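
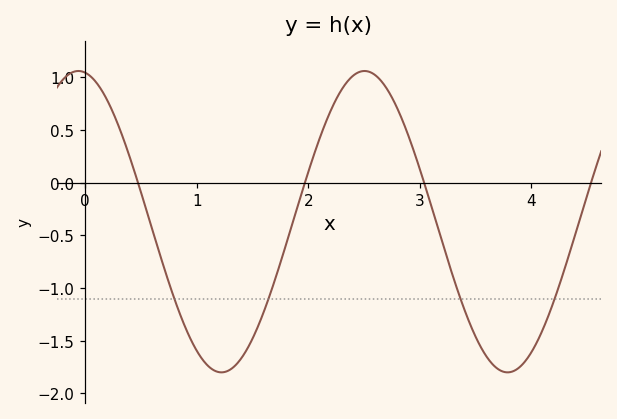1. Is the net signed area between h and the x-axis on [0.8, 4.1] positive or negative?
negative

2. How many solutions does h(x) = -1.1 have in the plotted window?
4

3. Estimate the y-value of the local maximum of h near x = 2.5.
1.05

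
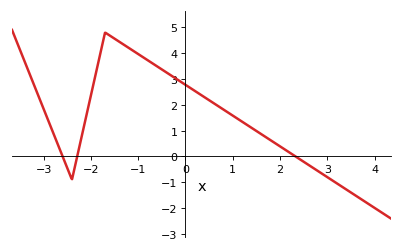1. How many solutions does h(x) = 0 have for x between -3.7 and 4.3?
3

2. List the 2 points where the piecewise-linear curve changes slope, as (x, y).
(-2.4, -0.9); (-1.7, 4.8)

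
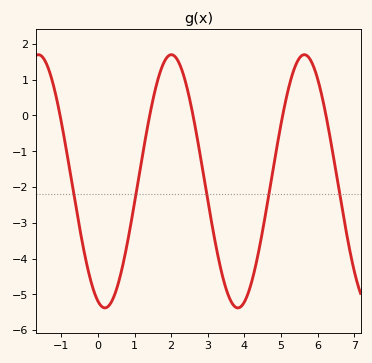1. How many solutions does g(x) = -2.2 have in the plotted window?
5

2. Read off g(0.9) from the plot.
-3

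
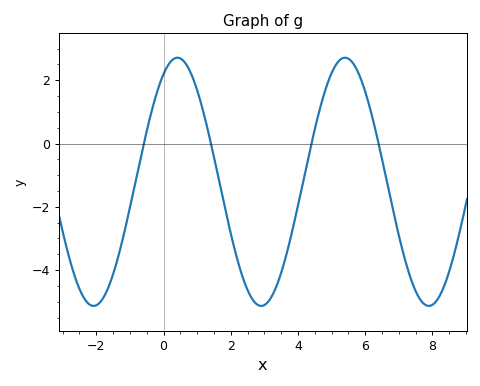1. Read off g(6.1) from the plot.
1.28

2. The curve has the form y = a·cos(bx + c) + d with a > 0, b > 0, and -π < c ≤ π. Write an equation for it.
y = 3.92cos(1.26x - 0.52) - 1.21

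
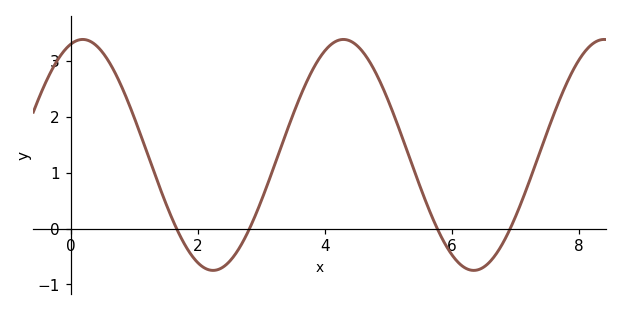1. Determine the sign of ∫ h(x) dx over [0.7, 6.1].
positive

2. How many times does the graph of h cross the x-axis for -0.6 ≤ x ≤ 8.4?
4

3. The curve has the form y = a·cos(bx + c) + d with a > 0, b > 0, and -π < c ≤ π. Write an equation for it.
y = 2.07cos(1.53x - 0.29) + 1.32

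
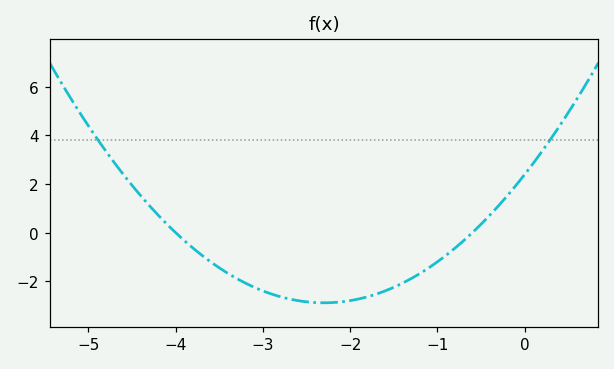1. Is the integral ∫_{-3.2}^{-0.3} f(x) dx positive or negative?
negative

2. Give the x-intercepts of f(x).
-4, -0.6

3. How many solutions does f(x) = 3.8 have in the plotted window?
2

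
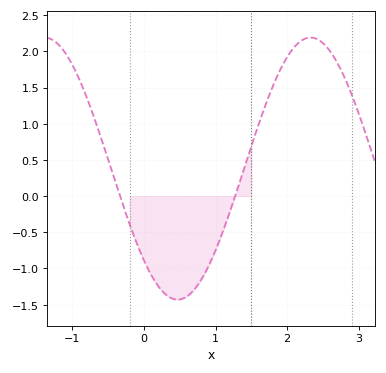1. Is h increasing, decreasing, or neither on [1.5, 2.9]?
neither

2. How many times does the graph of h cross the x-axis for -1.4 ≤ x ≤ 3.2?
2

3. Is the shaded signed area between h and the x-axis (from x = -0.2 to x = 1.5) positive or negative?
negative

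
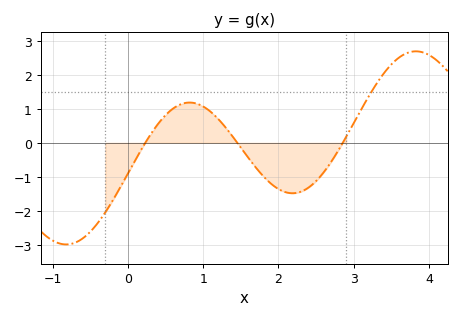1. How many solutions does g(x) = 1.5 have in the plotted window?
1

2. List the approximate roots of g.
0.2, 1.5, 2.9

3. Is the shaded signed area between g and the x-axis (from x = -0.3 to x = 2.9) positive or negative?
negative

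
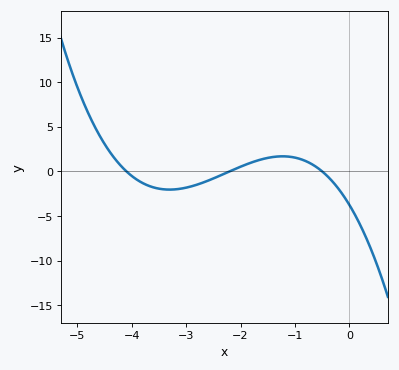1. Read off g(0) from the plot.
-3.74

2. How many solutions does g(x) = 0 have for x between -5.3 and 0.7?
3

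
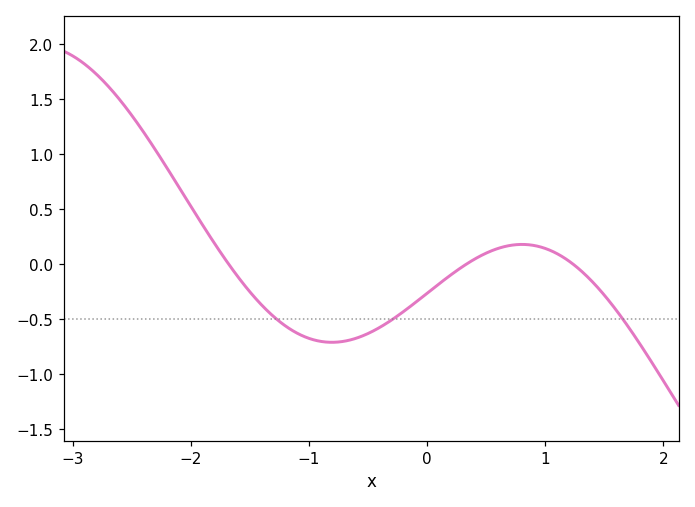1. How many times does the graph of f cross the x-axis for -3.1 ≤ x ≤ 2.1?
3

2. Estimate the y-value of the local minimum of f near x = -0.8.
-0.7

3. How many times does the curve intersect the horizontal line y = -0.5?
3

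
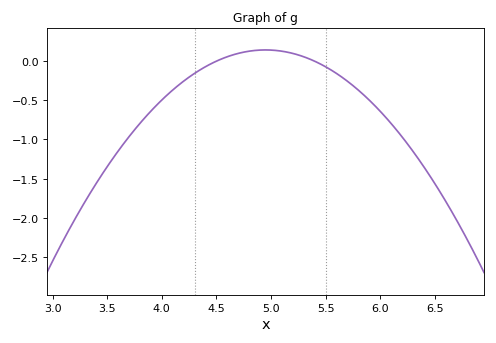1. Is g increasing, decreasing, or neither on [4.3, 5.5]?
neither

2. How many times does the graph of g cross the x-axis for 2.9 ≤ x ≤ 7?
2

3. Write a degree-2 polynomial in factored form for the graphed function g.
y = -0.71(x - 4.5)(x - 5.4)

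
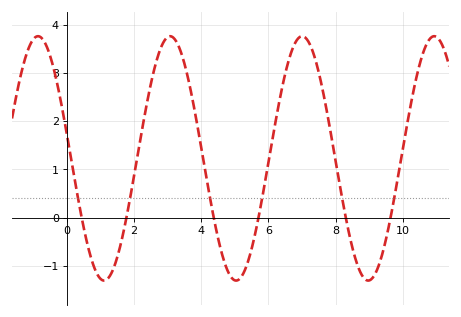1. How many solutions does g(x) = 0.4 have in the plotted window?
6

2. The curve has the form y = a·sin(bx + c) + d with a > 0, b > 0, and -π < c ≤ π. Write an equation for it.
y = 2.53sin(1.6x + 2.93) + 1.23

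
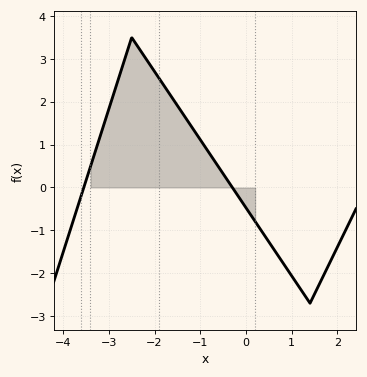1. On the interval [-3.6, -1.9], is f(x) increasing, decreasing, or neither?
neither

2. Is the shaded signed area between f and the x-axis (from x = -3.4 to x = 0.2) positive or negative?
positive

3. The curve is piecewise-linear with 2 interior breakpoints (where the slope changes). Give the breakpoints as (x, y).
(-2.5, 3.5); (1.4, -2.7)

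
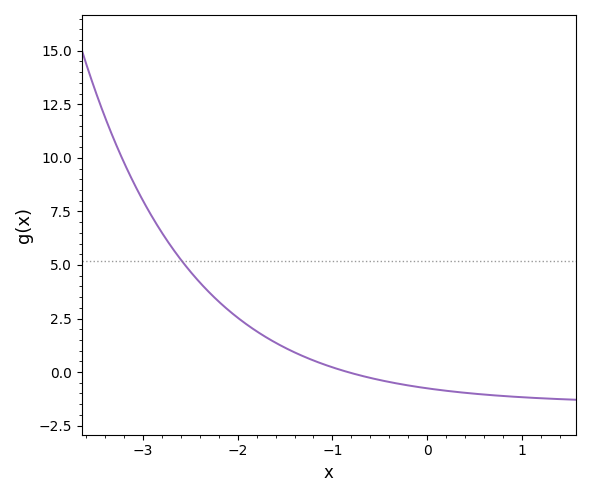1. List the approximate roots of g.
-0.8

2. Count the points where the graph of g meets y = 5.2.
1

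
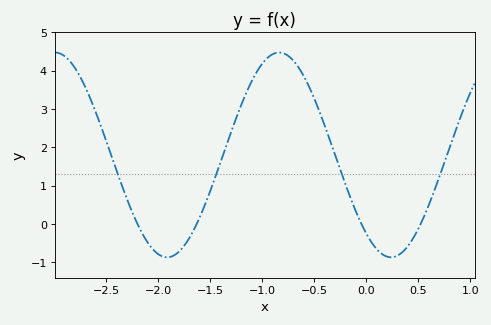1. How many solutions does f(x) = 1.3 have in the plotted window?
4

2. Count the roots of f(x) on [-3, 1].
4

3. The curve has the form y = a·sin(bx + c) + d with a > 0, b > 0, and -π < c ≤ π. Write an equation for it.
y = 2.67sin(2.92x - 2.27) + 1.8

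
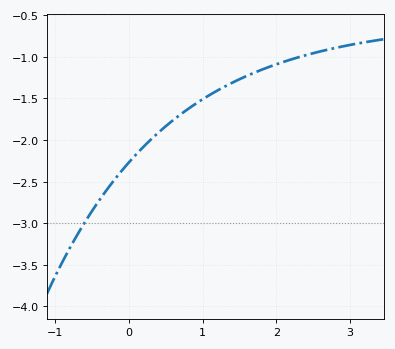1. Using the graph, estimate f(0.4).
-1.9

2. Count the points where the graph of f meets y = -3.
1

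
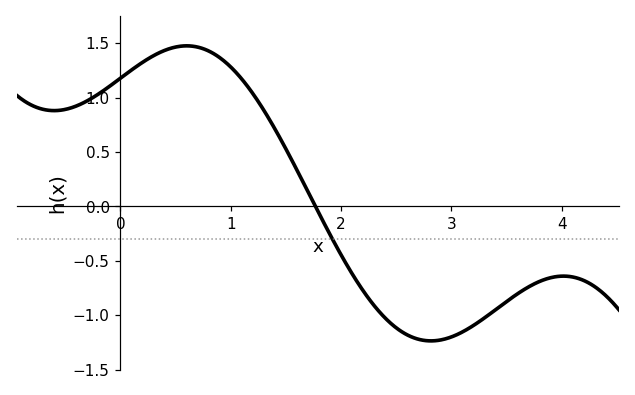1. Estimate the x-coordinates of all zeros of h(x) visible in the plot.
1.77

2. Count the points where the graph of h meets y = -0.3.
1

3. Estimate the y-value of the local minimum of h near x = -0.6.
0.88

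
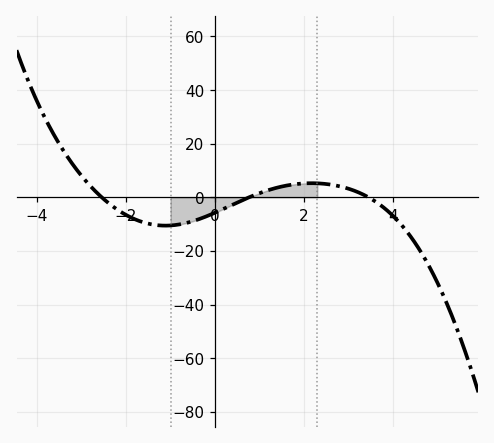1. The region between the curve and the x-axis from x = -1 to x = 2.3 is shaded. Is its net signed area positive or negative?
negative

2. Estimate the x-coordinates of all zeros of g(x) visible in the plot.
-2.55, 0.764, 3.45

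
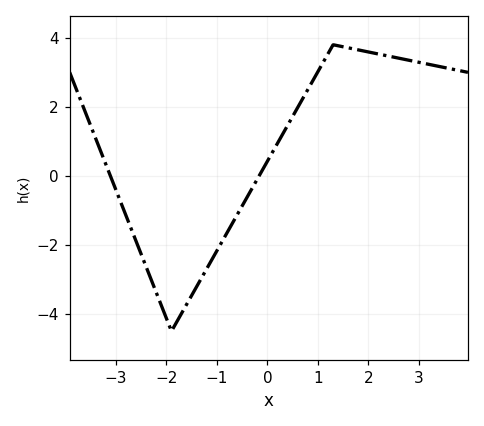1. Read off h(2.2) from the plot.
3.6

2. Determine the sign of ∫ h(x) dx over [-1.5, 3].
positive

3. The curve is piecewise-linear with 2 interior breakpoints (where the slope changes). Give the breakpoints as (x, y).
(-1.9, -4.5); (1.3, 3.8)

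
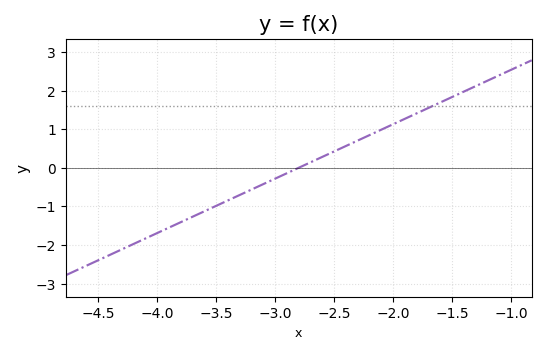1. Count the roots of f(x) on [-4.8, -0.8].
1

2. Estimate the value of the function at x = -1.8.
1.4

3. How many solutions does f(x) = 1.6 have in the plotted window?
1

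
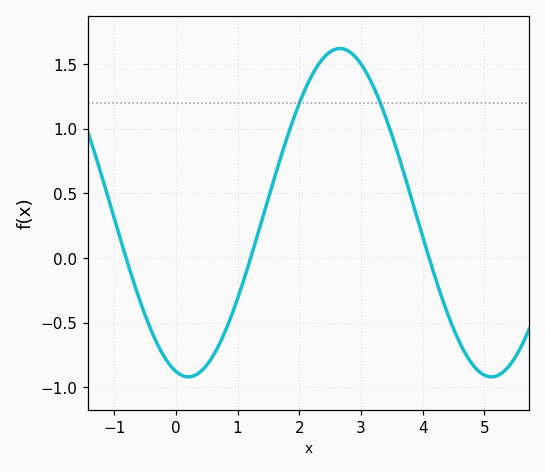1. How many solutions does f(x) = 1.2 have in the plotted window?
2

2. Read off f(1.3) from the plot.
0.139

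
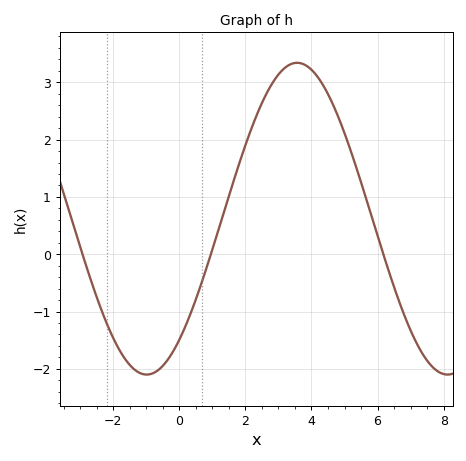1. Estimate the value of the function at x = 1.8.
1.6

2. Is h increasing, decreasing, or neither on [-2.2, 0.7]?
neither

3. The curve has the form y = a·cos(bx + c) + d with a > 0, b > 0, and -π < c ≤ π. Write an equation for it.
y = 2.72cos(0.69x - 2.5) + 0.62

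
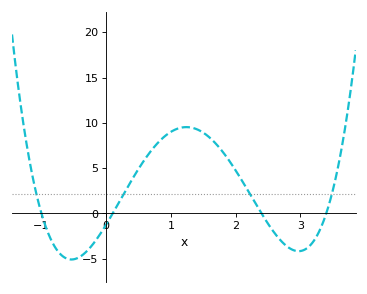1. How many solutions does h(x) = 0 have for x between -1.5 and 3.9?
4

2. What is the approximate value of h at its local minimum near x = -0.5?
-5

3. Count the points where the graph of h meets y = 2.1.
4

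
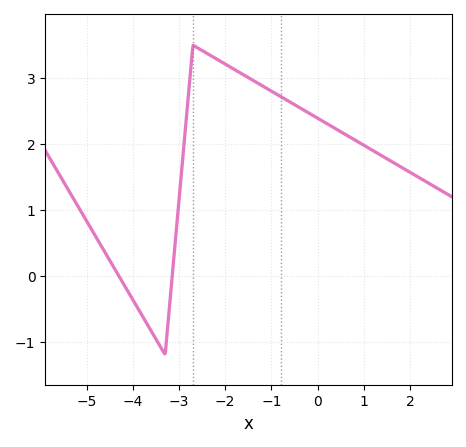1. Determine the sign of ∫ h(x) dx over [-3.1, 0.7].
positive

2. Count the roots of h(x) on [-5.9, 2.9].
2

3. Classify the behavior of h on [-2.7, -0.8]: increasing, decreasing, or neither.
decreasing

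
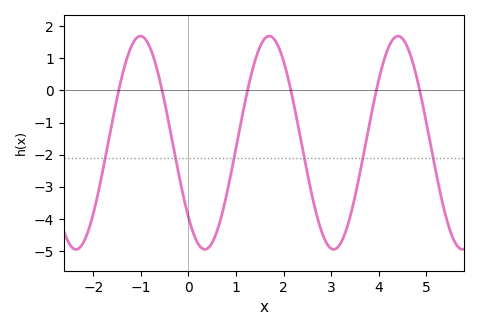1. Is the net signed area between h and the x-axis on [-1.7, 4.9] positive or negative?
negative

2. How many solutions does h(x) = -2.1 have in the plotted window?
6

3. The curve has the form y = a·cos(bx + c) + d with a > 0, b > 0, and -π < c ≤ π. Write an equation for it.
y = 3.32cos(2.32x + 2.34) - 1.63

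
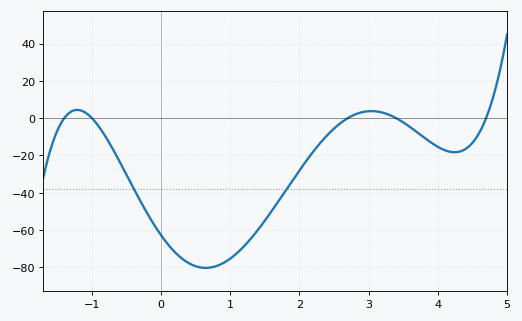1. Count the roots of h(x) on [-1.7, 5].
5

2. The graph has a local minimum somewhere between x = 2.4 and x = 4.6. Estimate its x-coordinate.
4.25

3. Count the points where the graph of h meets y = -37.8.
2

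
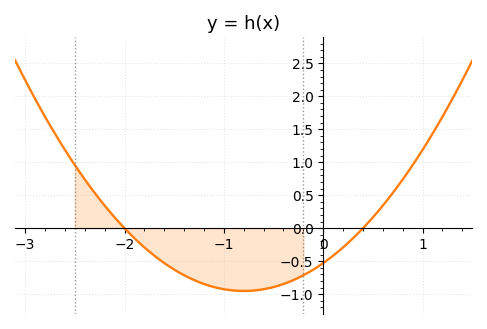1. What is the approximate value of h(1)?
1.2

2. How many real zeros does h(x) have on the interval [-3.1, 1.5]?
2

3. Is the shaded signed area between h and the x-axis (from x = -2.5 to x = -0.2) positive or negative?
negative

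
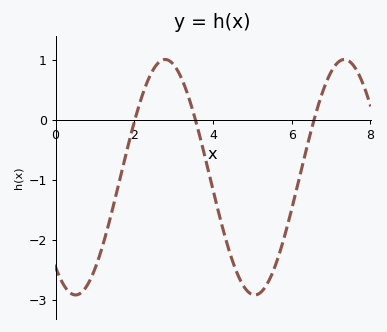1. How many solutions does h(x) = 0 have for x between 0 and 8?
3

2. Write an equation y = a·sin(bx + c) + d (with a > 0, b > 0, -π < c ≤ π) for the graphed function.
y = 1.96sin(1.4x - 2.3) - 0.95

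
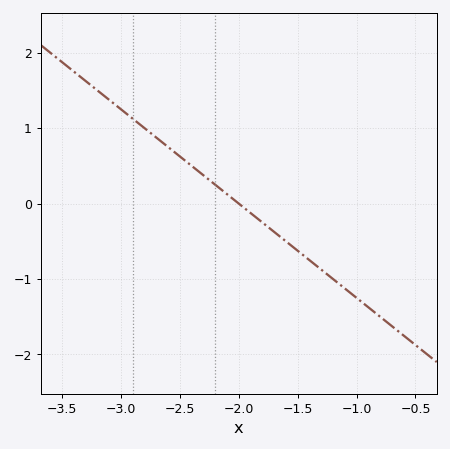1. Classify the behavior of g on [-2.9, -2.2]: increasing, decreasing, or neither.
decreasing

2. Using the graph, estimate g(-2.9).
1.1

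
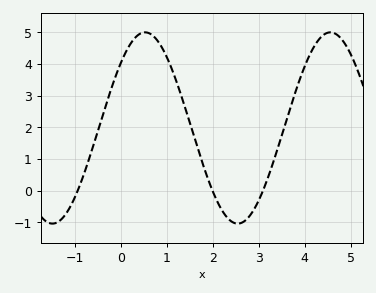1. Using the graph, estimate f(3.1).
0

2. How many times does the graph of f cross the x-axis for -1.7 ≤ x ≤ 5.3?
3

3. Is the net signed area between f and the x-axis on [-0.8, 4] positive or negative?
positive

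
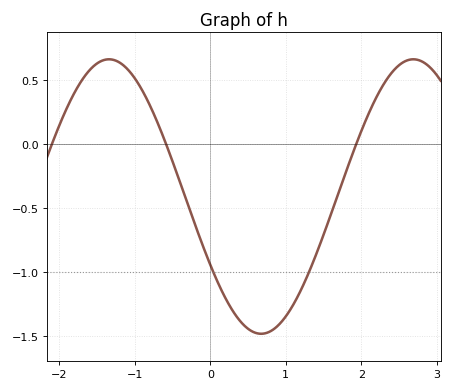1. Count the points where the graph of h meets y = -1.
2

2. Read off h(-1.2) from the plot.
0.634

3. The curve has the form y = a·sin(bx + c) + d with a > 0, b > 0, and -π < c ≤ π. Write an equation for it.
y = 1.07sin(1.56x - 2.62) - 0.41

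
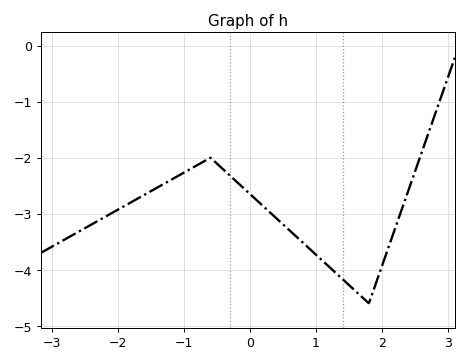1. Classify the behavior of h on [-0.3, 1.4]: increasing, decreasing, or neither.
decreasing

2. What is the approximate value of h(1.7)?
-4.49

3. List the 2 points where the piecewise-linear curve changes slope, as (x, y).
(-0.6, -2); (1.8, -4.6)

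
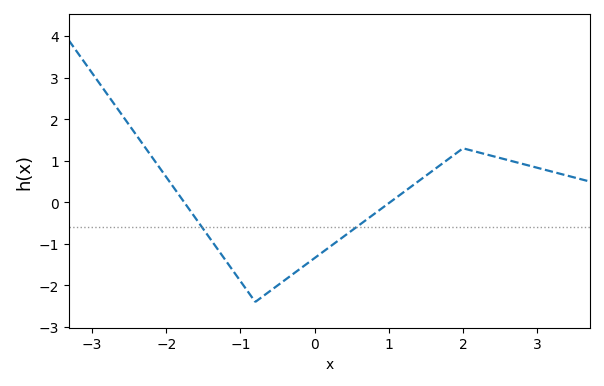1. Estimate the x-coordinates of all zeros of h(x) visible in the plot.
-1.76, 1.02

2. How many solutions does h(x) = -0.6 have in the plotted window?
2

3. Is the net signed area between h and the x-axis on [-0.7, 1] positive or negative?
negative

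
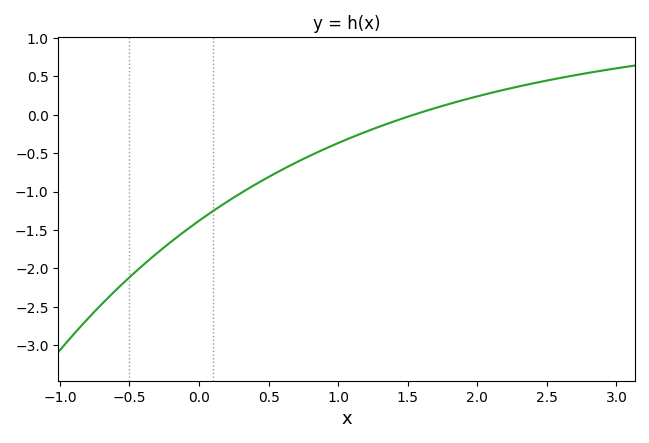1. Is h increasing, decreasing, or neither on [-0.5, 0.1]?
increasing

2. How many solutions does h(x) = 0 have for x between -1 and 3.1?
1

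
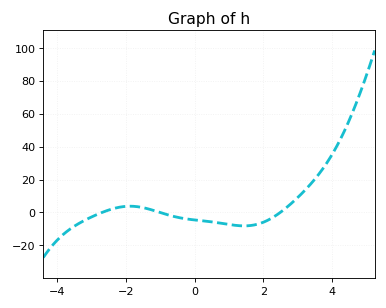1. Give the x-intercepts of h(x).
-2.8, -1, 2.4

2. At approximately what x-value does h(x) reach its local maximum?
-1.8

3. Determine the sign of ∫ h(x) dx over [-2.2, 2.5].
negative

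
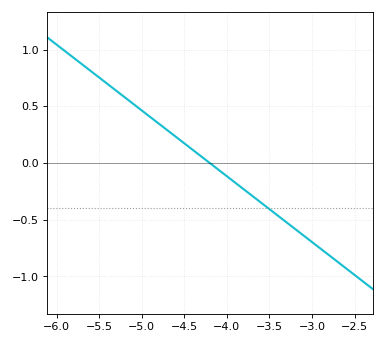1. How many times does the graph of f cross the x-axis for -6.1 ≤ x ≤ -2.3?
1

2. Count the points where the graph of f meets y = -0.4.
1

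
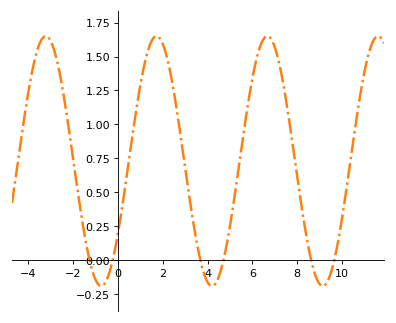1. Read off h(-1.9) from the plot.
0.6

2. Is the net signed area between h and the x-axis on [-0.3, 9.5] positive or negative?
positive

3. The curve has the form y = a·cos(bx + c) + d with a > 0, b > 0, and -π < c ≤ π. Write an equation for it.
y = 0.92cos(1.3x - 2.2) + 0.73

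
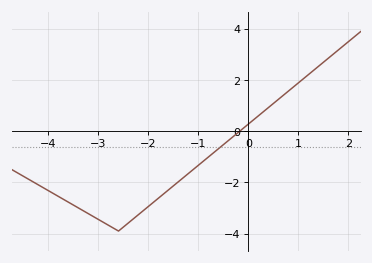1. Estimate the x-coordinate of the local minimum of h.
-2.6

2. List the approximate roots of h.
-0.2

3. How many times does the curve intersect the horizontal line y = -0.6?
1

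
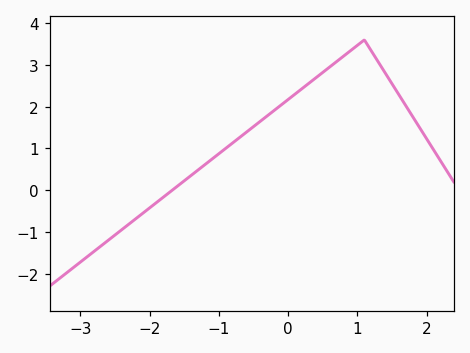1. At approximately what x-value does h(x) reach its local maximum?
1.1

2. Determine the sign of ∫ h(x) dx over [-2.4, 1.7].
positive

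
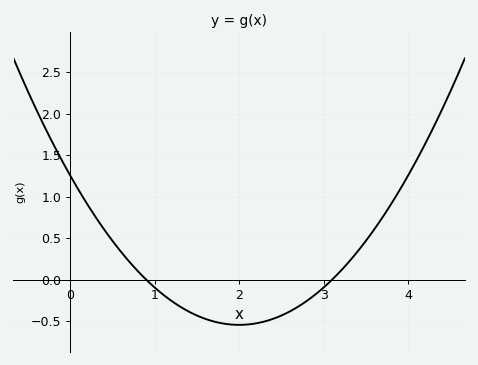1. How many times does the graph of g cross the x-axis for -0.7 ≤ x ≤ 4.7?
2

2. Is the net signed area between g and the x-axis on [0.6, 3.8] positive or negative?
negative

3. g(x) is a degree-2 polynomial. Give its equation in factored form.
y = 0.45(x - 0.9)(x - 3.1)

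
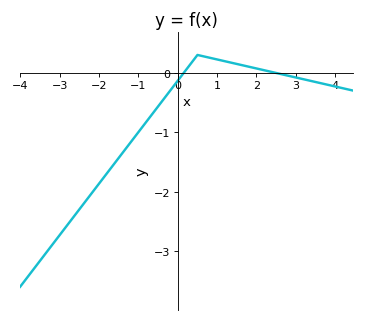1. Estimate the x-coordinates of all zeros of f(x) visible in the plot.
0.154, 2.48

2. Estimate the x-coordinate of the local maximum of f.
0.502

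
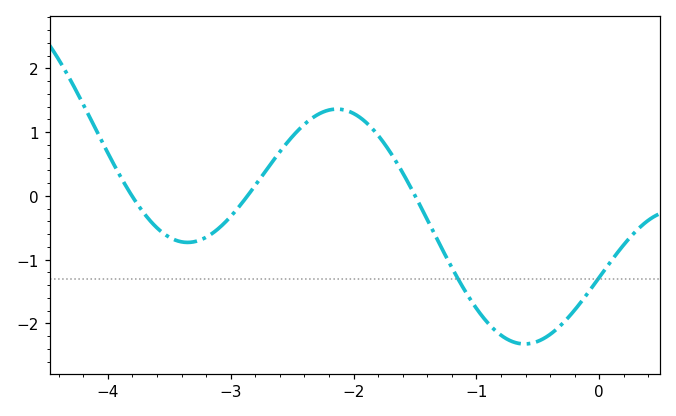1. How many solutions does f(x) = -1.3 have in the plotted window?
2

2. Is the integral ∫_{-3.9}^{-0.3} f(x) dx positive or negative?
negative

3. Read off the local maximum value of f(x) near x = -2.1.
1.36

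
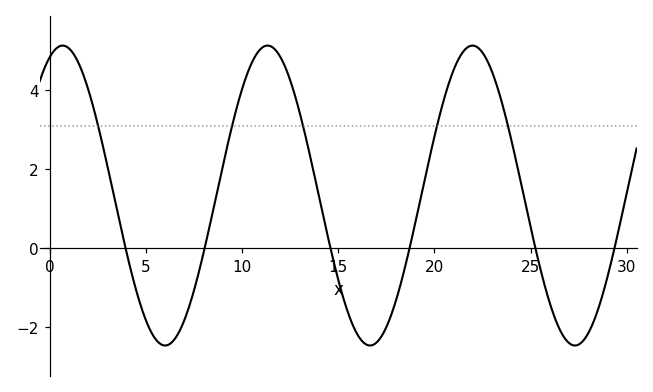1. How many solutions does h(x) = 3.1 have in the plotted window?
5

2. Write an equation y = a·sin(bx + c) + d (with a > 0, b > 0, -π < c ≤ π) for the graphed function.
y = 3.79sin(0.59x + 1.17) + 1.33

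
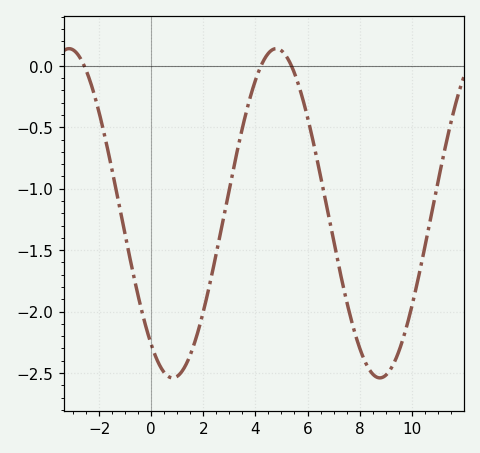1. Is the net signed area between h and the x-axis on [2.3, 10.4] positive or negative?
negative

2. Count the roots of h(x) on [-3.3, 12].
3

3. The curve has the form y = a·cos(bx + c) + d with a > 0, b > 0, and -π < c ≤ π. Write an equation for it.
y = 1.34cos(0.79x + 2.5) - 1.2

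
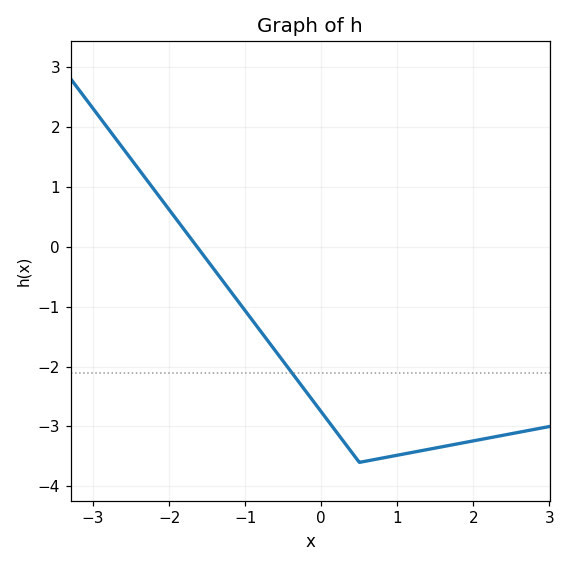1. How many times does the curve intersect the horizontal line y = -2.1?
1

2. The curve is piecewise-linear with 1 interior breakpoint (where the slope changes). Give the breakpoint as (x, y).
(0.5, -3.6)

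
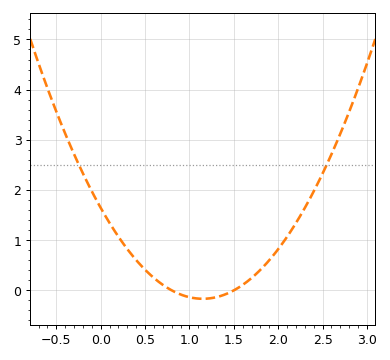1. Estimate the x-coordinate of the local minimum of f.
1.2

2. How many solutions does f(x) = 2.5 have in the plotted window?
2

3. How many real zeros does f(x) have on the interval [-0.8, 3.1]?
2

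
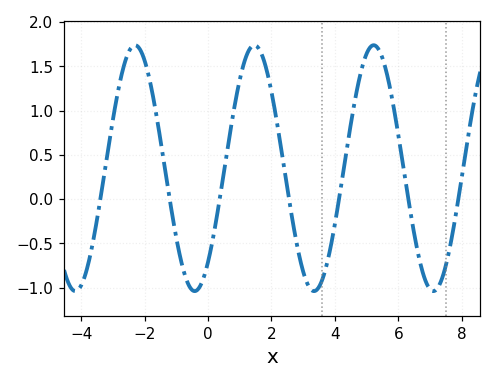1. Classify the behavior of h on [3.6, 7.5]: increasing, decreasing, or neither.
neither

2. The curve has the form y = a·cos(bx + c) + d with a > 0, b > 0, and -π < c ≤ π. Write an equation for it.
y = 1.39cos(1.7x - 2.4) + 0.35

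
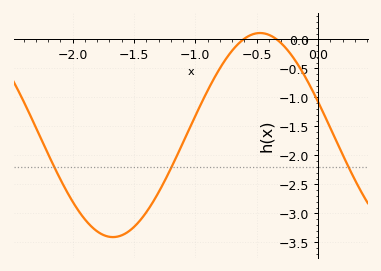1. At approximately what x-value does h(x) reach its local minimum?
-1.67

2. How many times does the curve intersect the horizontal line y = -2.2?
3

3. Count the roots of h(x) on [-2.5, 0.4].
2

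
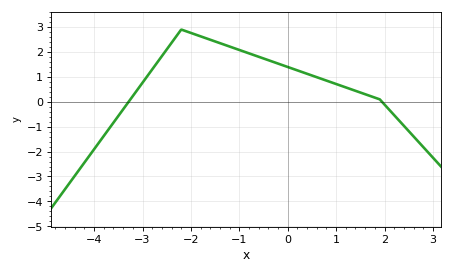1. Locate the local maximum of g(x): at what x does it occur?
-2.2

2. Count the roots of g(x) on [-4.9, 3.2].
2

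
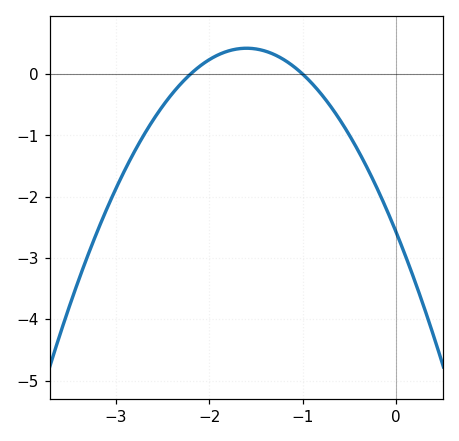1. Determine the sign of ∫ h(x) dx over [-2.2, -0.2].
negative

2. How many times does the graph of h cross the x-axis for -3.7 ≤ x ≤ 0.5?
2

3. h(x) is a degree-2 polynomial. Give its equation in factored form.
y = -1.17(x + 2.2)(x + 1)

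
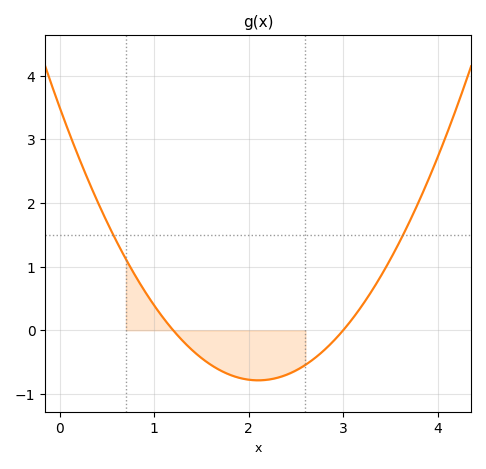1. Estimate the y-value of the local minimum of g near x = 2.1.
-0.786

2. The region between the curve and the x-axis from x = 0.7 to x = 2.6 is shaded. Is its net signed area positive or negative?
negative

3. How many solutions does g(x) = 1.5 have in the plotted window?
2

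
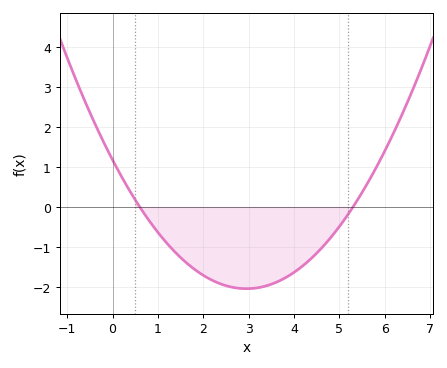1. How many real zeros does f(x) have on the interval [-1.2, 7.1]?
2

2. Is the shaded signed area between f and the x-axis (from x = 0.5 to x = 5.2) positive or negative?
negative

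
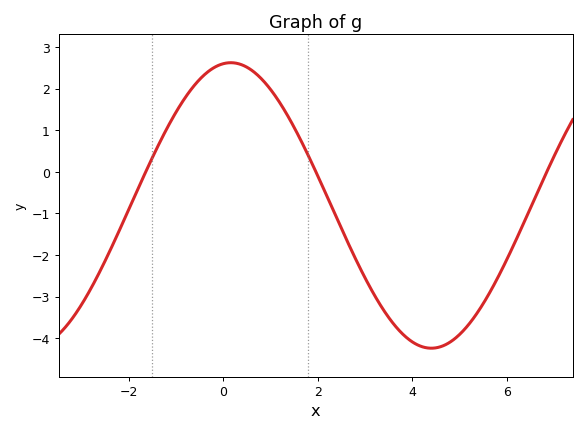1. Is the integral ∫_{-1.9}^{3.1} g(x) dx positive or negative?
positive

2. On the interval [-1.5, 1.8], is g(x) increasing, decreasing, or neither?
neither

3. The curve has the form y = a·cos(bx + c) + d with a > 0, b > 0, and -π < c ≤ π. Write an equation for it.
y = 3.43cos(0.74x - 0.12) - 0.81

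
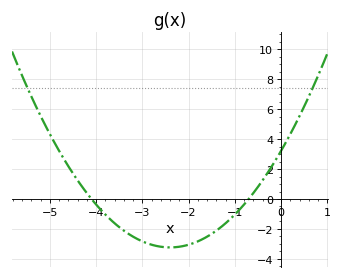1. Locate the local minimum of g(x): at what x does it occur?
-2.4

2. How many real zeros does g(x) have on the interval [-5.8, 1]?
2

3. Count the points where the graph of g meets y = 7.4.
2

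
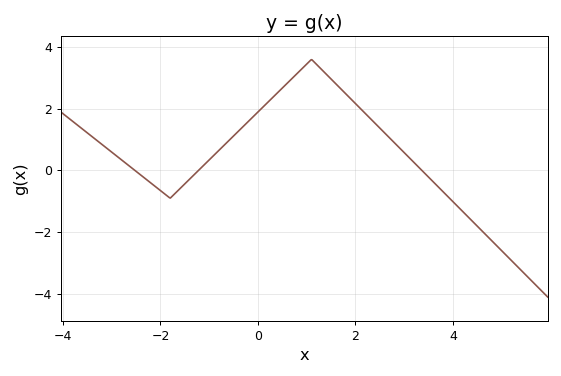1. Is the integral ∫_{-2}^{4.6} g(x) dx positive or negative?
positive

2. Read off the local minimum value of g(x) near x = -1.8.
-0.899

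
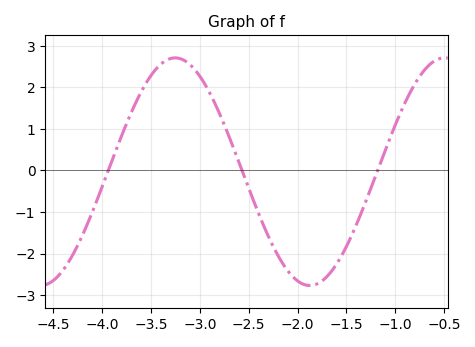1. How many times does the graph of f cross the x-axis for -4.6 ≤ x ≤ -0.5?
3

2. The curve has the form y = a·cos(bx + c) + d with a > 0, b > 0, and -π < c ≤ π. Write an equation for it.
y = 2.74cos(2.3x + 1.1) - 0.03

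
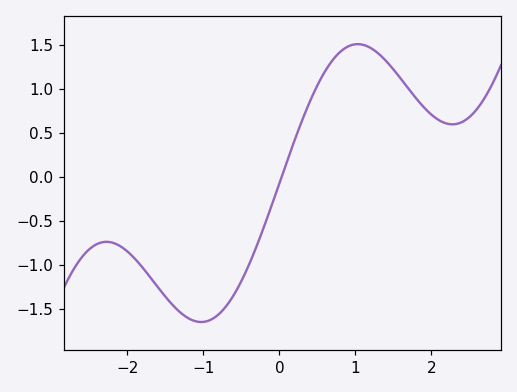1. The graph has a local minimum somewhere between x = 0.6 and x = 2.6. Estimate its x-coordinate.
2.3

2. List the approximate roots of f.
0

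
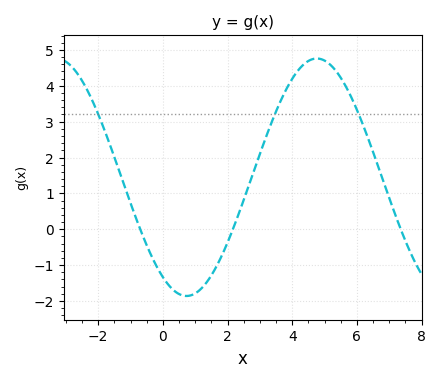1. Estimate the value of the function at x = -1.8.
2.8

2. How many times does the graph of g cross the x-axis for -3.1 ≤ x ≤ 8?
3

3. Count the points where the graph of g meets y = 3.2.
3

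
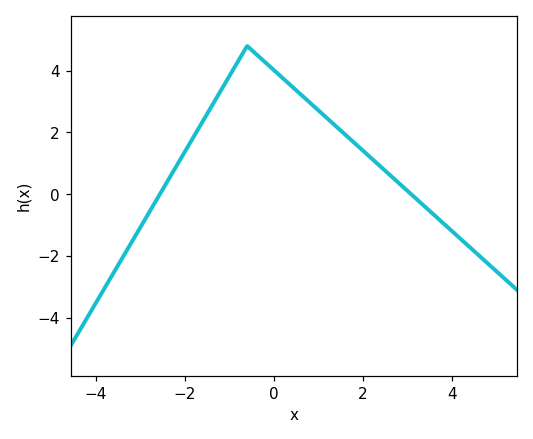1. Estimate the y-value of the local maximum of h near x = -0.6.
4.8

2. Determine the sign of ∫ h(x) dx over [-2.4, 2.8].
positive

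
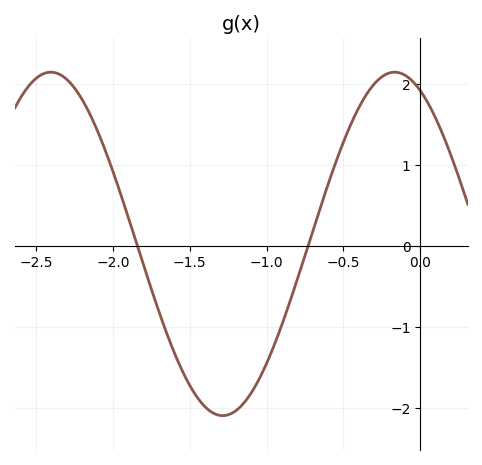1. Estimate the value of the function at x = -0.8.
-0.4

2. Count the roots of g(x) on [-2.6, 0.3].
2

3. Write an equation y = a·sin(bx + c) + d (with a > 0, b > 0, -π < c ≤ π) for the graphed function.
y = 2.12sin(2.8x + 2) + 0.02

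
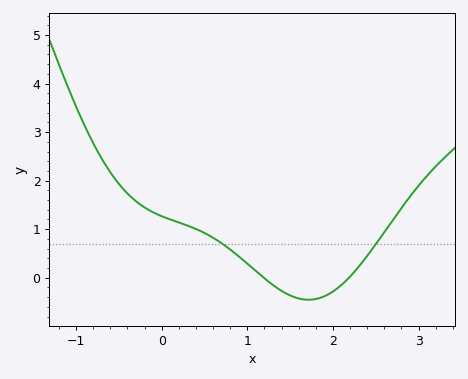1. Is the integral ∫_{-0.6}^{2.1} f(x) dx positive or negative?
positive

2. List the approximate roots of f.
1.19, 2.19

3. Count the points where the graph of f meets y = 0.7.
2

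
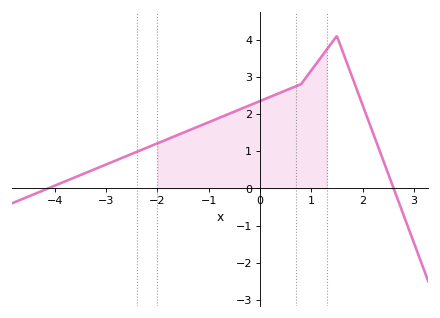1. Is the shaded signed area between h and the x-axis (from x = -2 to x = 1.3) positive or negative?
positive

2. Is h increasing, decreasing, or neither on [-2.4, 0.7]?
increasing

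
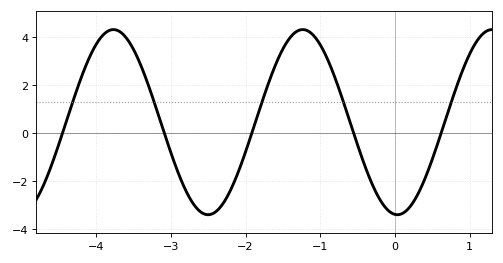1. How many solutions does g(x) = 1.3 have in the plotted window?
5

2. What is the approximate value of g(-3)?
-0.8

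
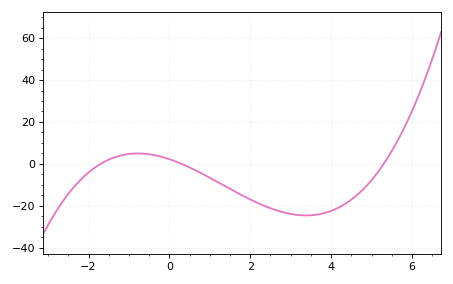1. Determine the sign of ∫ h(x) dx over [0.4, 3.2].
negative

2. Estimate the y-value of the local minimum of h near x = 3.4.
-24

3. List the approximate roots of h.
-1.6, 0.2, 5.4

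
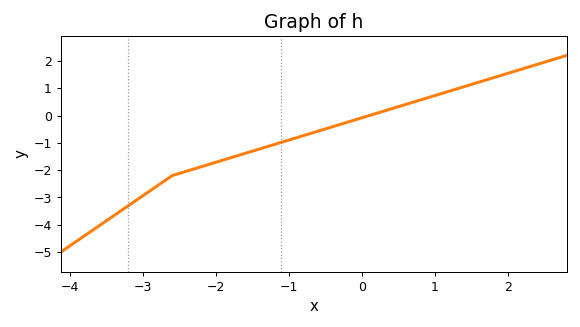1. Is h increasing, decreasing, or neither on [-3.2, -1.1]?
increasing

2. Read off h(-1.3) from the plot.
-1.1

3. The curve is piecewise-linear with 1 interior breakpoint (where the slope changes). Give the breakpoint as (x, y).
(-2.6, -2.2)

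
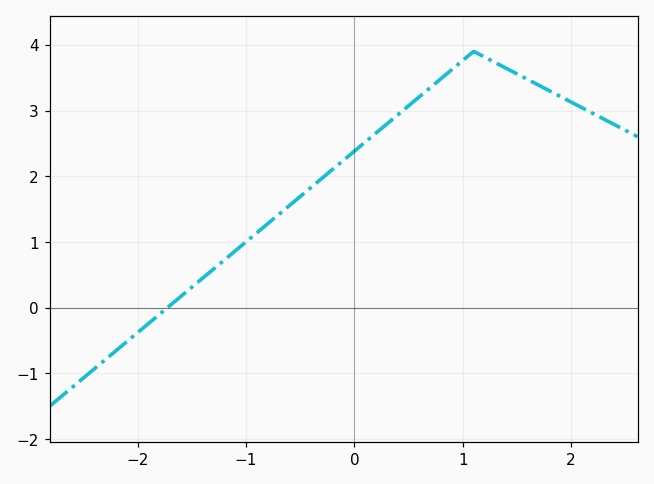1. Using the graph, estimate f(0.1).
2.5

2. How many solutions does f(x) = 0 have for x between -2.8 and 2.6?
1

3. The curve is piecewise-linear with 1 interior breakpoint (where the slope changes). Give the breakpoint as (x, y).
(1.1, 3.9)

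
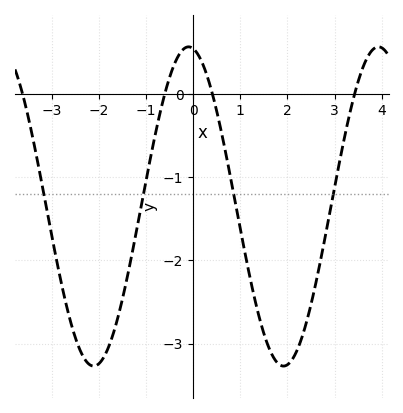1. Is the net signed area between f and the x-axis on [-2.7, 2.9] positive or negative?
negative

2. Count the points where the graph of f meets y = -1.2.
4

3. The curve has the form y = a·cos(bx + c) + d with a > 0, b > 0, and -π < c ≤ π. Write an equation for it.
y = 1.92cos(1.6x + 0.15) - 1.35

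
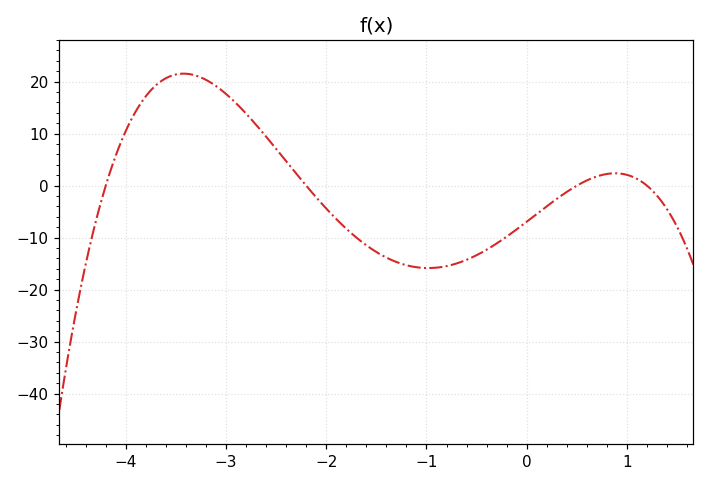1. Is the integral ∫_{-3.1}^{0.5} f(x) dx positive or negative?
negative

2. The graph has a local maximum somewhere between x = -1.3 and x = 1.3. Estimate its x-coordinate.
0.9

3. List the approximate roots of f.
-4.2, -2.2, 0.5, 1.2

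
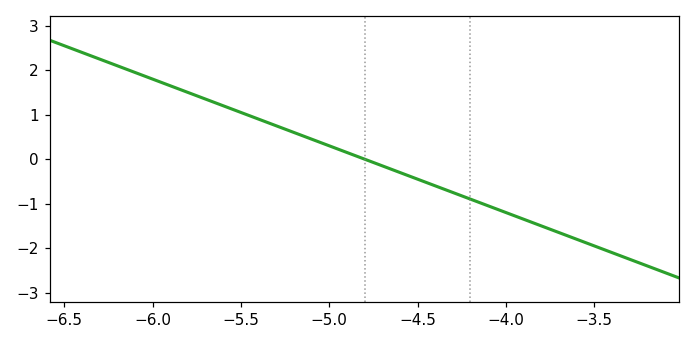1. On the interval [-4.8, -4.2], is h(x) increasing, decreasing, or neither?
decreasing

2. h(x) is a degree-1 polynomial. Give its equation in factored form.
y = -1.5(x + 4.8)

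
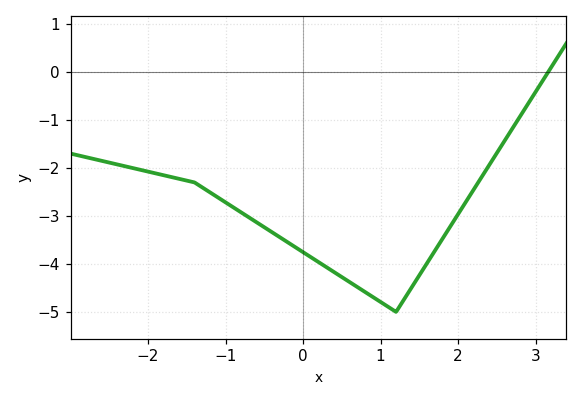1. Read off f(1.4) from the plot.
-4.5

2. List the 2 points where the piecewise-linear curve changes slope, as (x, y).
(-1.4, -2.3); (1.2, -5)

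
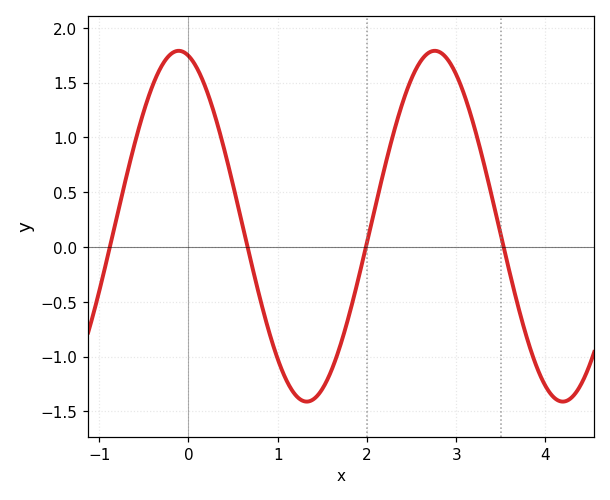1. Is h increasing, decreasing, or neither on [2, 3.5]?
neither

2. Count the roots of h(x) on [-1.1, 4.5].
4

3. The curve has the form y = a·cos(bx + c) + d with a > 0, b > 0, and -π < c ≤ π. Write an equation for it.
y = 1.6cos(2.2x + 0.24) + 0.19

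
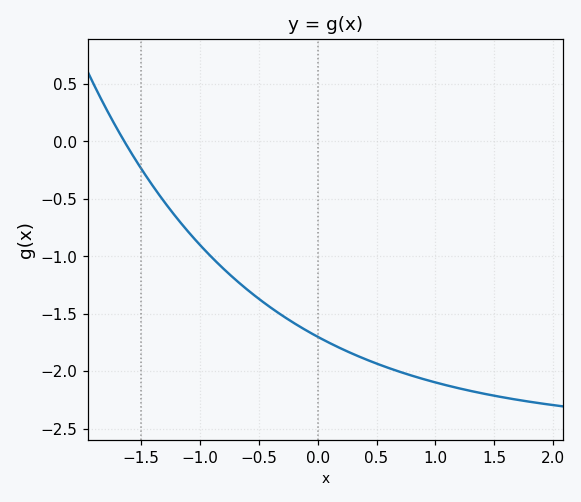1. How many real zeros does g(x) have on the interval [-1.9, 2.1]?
1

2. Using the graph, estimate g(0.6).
-1.97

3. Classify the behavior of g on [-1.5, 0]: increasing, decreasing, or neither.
decreasing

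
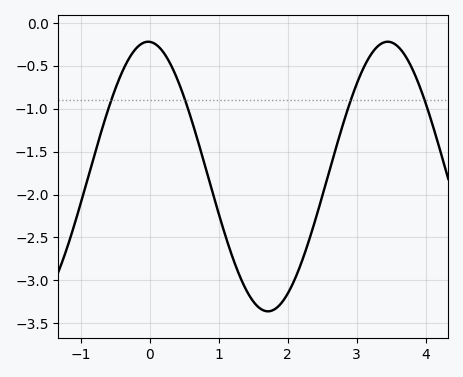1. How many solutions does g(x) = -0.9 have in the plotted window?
4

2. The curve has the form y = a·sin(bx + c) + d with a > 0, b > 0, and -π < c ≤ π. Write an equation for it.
y = 1.57sin(1.8x + 1.6) - 1.79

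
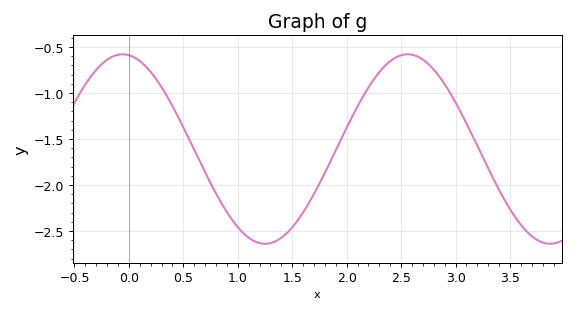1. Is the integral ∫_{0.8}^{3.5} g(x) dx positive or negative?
negative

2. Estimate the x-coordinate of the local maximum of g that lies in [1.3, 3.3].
2.6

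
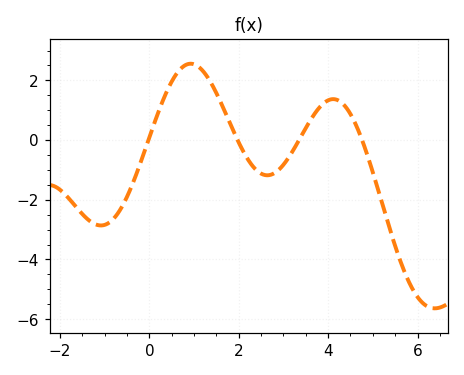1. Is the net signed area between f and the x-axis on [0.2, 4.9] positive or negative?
positive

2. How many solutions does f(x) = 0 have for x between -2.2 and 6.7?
4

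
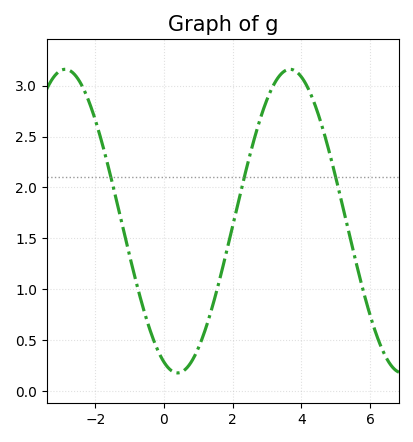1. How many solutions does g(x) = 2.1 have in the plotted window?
3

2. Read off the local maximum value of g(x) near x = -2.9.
3.16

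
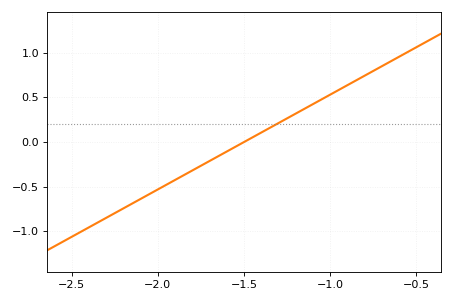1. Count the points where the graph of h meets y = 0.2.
1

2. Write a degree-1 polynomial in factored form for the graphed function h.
y = 1.06(x + 1.5)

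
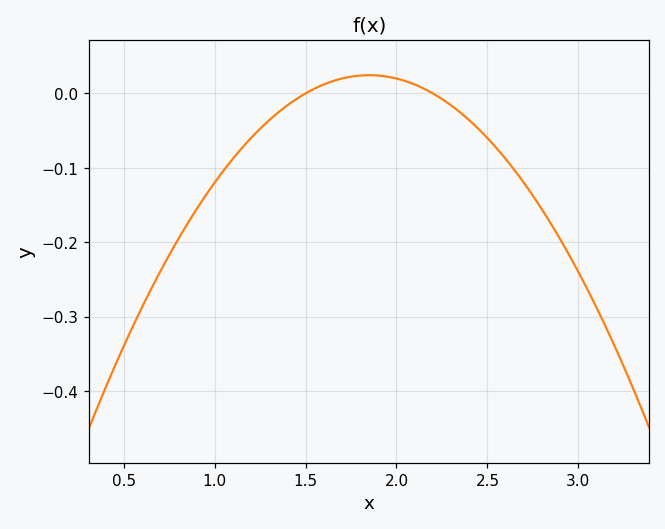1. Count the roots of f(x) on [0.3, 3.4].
2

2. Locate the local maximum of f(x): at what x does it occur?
1.85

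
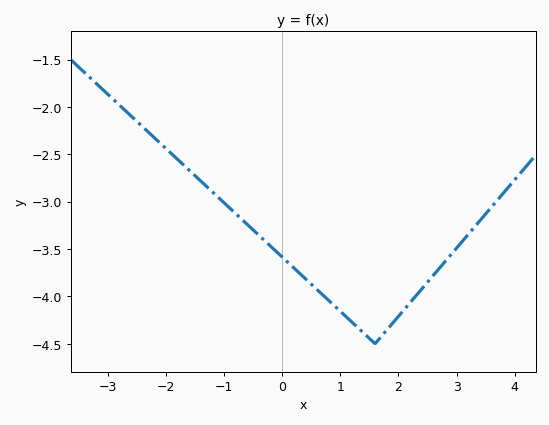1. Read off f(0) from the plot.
-3.6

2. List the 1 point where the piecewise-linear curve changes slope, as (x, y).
(1.6, -4.5)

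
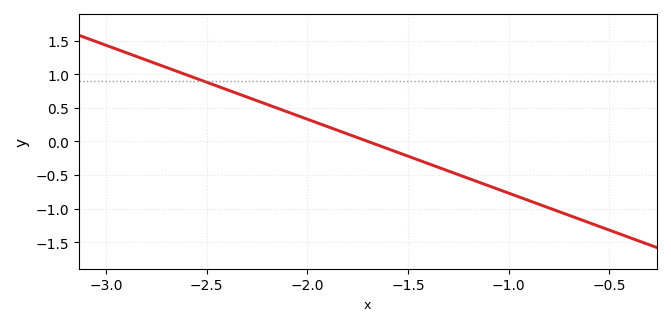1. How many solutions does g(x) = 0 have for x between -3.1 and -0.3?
1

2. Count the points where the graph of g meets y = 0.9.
1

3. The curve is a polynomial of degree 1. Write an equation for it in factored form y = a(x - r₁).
y = -1.1(x + 1.7)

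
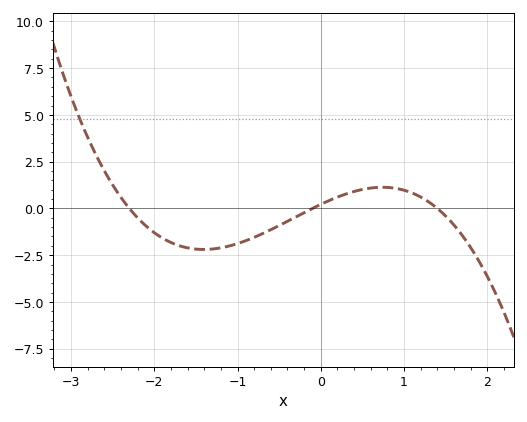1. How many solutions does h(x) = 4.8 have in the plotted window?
1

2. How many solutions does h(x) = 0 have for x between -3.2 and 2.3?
3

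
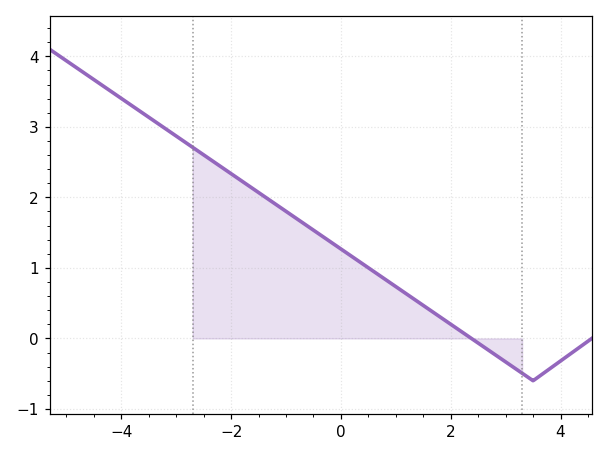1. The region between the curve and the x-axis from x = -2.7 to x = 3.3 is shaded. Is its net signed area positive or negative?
positive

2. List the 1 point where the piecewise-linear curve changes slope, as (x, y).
(3.5, -0.6)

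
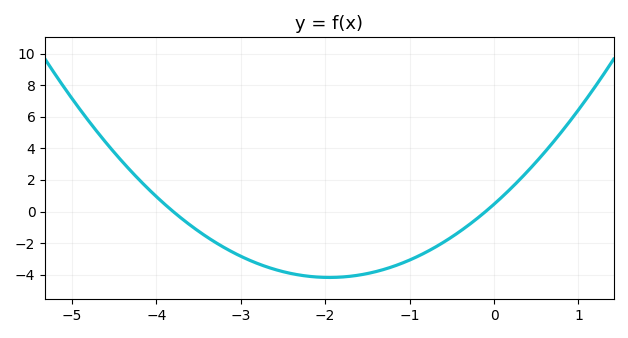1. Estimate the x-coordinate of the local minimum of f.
-2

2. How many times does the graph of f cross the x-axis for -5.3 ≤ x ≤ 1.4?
2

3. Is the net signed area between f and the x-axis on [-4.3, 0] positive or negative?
negative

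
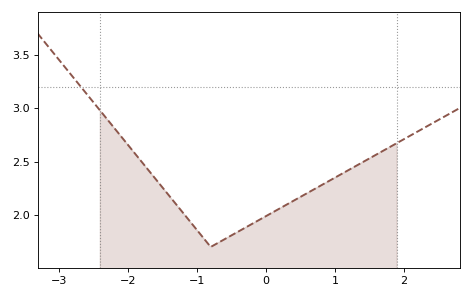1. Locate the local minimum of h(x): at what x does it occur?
-0.8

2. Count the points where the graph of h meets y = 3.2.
1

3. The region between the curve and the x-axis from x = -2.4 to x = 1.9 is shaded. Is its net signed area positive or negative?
positive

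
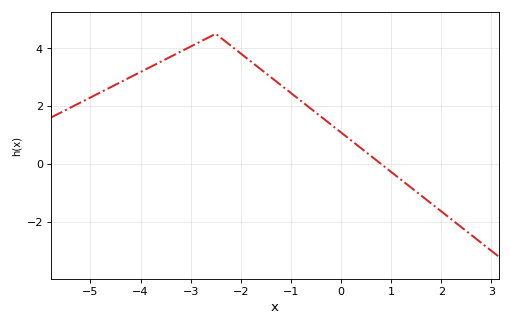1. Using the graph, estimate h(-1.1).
2.59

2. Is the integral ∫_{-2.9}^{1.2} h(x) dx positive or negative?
positive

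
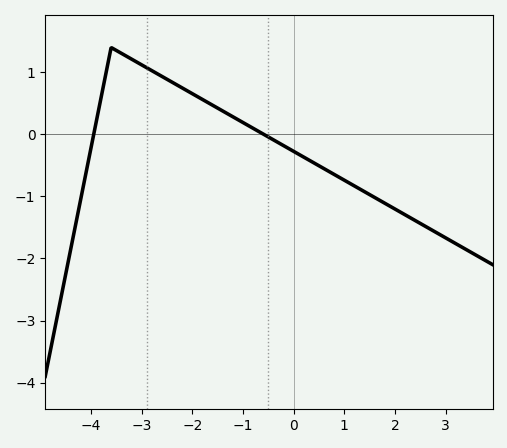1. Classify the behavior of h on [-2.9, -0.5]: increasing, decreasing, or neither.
decreasing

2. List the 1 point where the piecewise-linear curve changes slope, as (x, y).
(-3.6, 1.4)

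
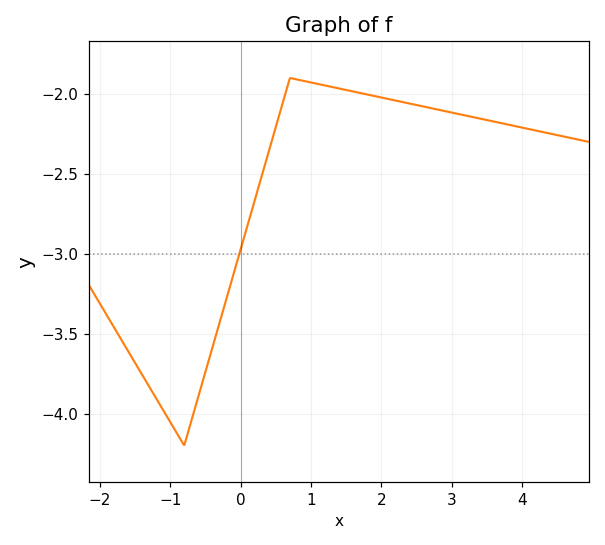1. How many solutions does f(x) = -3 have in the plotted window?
1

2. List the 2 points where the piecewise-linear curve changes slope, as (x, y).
(-0.8, -4.2); (0.7, -1.9)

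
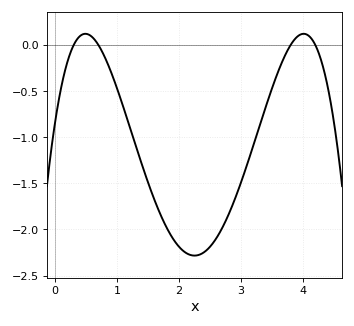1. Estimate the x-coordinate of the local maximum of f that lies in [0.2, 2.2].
0.49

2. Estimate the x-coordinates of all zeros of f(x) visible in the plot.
0.3, 0.7, 3.8, 4.2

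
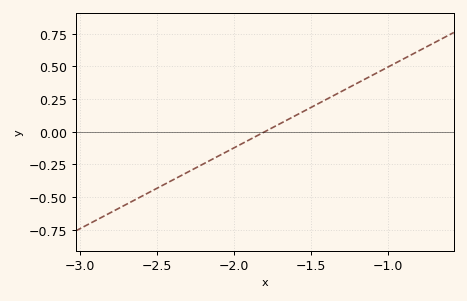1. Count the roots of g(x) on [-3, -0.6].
1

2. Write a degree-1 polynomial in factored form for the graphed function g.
y = 0.62(x + 1.8)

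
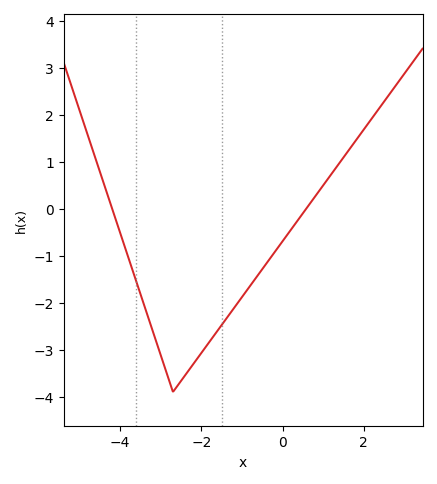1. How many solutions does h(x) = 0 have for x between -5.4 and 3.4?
2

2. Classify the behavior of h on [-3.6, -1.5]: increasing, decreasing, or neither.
neither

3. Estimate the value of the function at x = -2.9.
-3.38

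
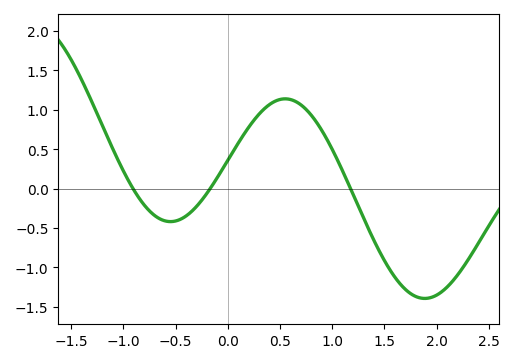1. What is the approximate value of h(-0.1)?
0.142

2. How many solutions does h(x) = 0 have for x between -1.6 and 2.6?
3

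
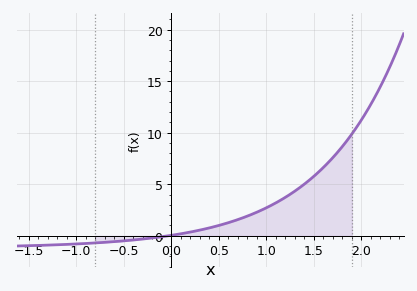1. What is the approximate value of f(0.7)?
1.5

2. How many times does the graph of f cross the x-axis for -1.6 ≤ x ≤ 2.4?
1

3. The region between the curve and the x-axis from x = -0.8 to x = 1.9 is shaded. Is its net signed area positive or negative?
positive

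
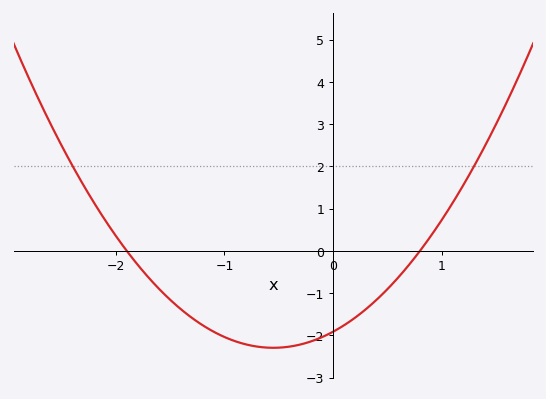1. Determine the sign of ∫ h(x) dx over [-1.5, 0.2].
negative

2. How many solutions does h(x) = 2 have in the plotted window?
2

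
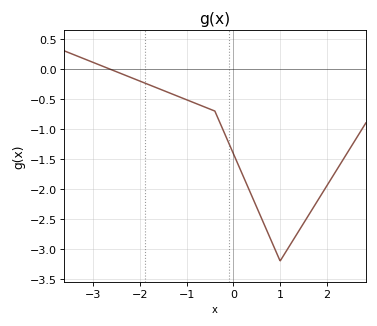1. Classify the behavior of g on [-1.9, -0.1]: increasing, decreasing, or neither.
decreasing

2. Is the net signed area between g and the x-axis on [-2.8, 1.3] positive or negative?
negative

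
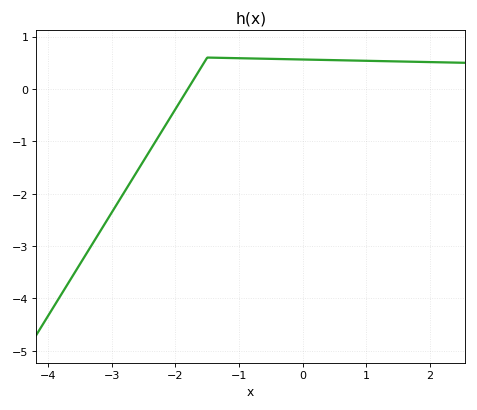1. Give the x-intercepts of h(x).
-1.8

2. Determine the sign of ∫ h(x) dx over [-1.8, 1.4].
positive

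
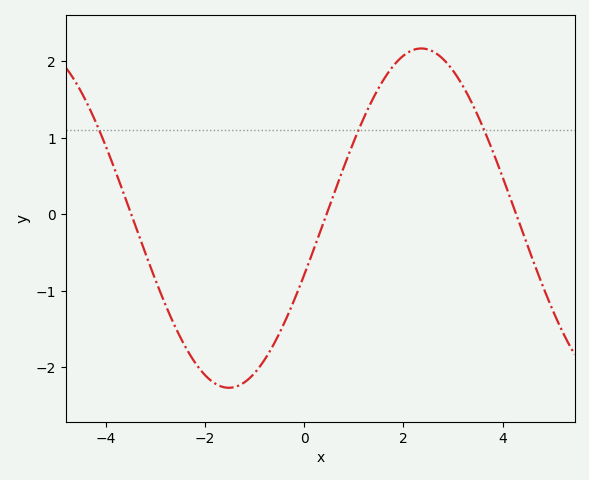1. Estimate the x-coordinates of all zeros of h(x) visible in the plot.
-3.4, 0.4, 4.2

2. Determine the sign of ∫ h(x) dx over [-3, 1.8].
negative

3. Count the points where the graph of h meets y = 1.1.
3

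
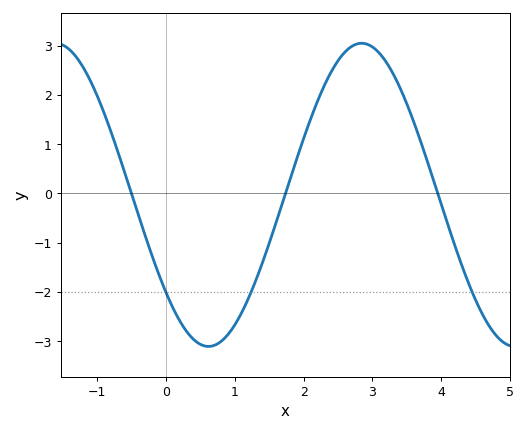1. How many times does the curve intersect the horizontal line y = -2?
3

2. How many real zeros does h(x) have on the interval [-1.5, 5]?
3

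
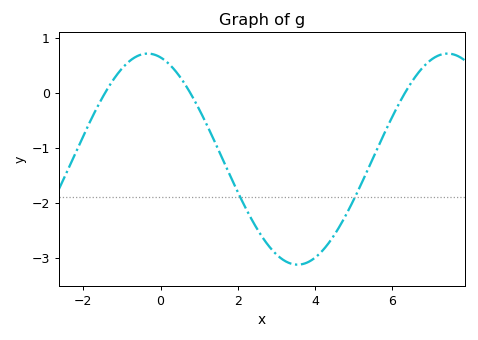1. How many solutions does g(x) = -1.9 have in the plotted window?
2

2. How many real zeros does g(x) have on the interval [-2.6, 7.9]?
3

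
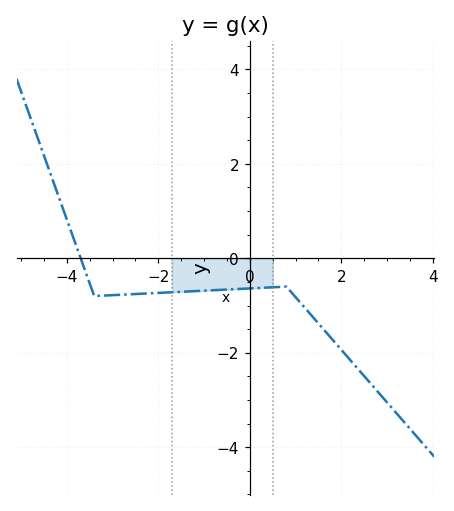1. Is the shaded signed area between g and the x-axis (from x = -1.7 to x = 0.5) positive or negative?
negative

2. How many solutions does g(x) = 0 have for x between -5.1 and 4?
1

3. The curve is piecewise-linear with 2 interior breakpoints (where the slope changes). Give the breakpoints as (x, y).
(-3.4, -0.8); (0.8, -0.6)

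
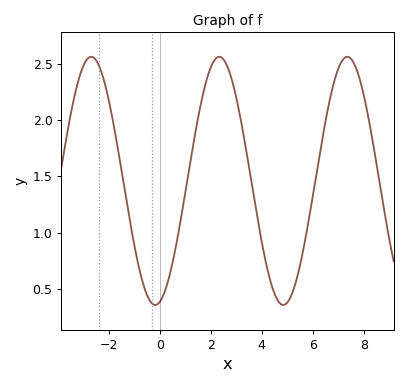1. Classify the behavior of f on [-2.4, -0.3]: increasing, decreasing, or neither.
decreasing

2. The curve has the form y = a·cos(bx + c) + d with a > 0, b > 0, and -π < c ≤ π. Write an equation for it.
y = 1.1cos(1.25x - 2.91) + 1.46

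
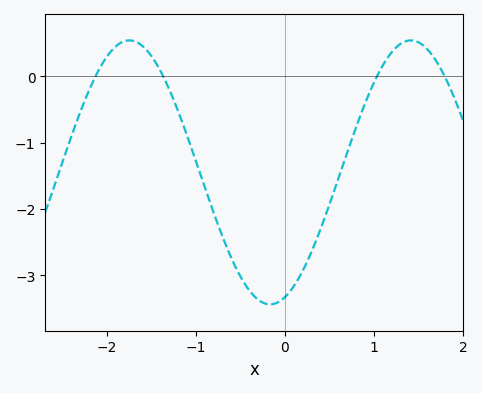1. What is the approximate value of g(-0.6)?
-2.74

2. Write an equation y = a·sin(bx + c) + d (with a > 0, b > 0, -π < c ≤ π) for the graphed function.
y = 1.99sin(1.99x - 1.24) - 1.45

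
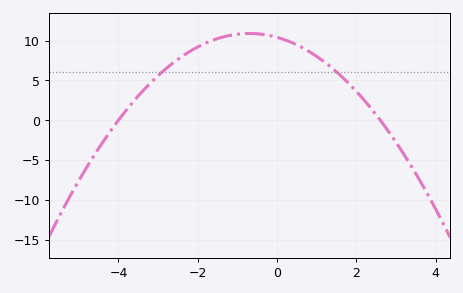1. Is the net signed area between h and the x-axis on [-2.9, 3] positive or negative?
positive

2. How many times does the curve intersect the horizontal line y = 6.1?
2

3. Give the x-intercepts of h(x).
-4, 2.6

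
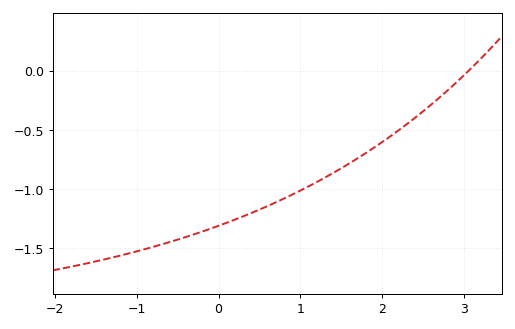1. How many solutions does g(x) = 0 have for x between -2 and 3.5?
1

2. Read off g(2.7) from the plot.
-0.226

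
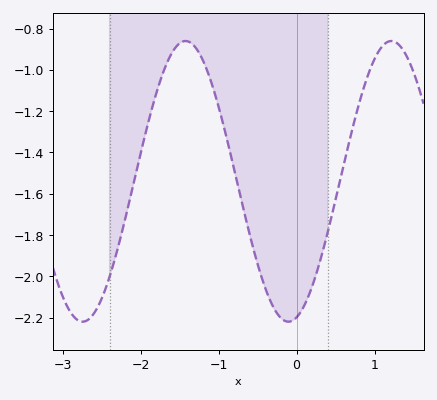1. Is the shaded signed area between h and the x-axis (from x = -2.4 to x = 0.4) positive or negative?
negative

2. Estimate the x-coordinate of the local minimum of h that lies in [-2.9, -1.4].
-2.75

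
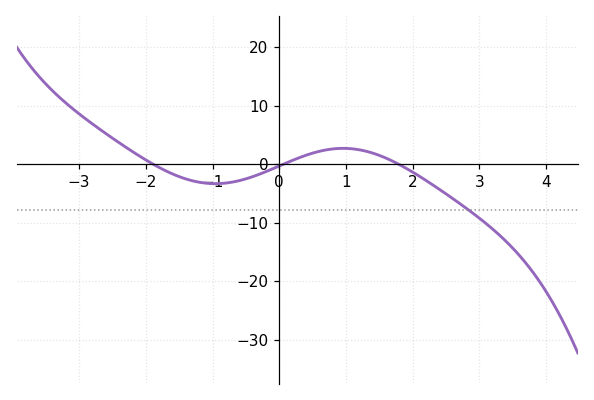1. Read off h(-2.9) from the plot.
8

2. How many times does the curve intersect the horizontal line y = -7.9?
1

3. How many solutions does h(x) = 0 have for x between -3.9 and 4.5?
3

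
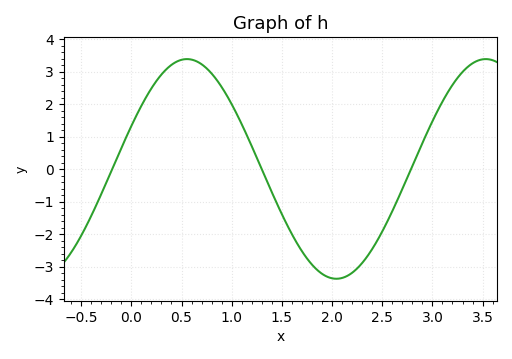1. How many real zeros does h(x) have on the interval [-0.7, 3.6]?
3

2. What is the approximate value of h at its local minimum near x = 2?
-3.4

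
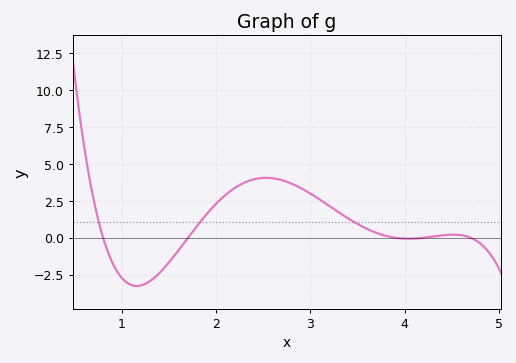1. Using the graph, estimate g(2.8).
3.6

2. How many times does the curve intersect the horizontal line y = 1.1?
3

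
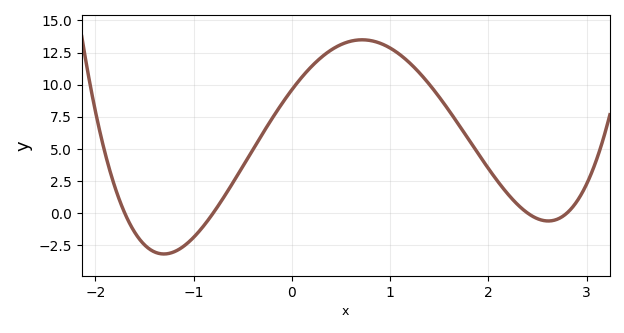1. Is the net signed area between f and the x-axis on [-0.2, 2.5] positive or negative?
positive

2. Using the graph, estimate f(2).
3.48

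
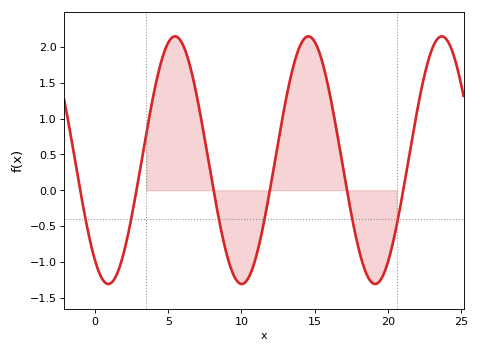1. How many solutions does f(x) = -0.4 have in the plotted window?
6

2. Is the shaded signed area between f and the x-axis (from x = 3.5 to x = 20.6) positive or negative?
positive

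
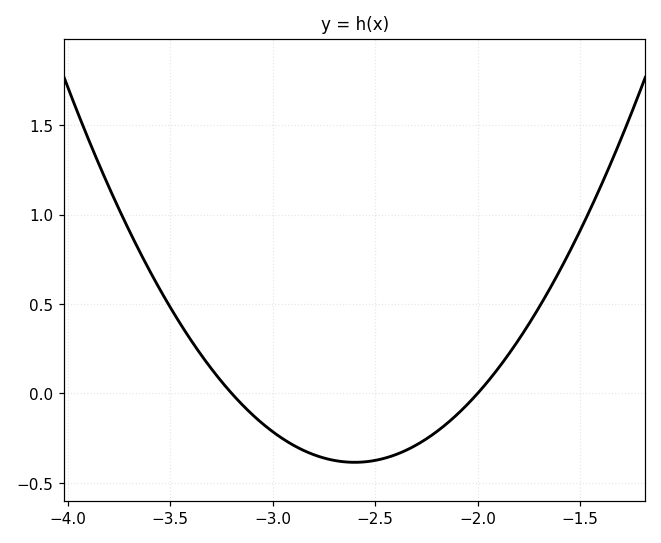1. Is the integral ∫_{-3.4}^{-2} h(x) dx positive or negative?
negative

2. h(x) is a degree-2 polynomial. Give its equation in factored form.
y = 1.07(x + 3.2)(x + 2)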